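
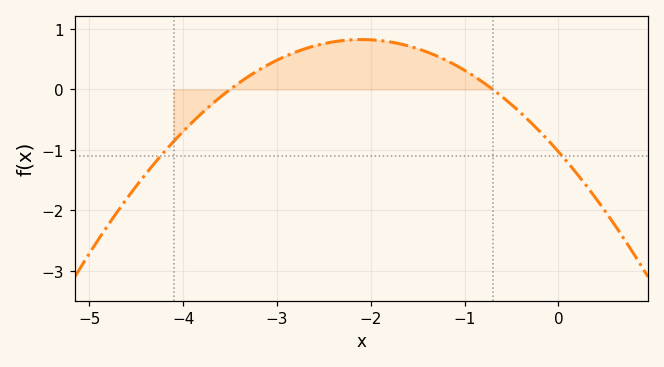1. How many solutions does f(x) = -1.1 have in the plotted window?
2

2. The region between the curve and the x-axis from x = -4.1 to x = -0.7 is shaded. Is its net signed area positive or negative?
positive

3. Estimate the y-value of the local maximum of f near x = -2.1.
0.8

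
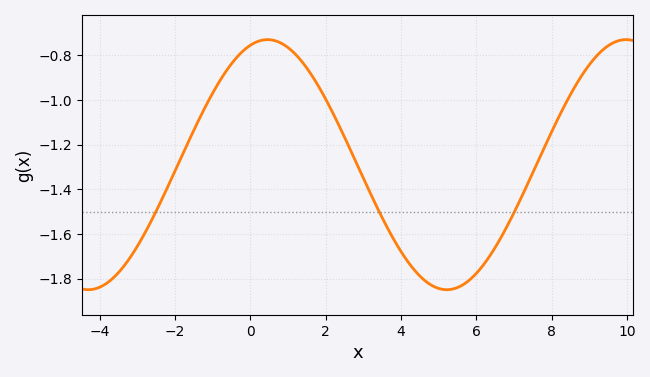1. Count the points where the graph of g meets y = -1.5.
3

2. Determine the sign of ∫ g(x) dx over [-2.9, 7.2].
negative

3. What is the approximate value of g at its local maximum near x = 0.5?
-0.74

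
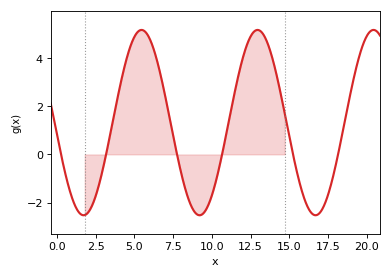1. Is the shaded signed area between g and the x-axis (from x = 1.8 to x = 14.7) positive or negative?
positive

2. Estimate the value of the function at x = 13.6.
4.6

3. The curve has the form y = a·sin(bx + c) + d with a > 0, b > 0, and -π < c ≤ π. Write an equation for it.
y = 3.84sin(0.84x - 3) + 1.32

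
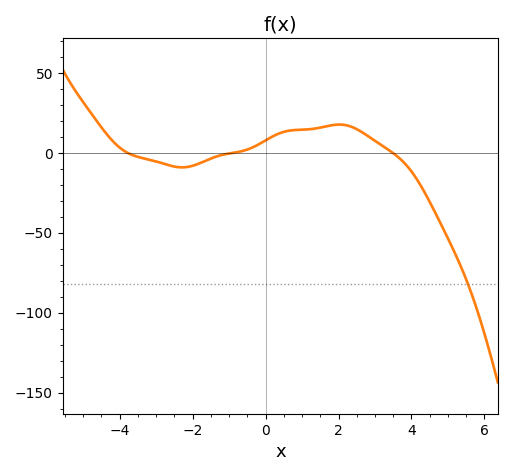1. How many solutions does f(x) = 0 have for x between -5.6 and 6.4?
3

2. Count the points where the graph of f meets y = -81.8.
1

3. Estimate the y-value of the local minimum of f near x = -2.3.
-10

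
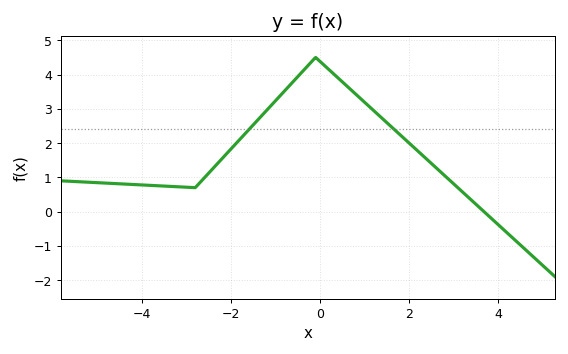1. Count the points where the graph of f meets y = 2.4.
2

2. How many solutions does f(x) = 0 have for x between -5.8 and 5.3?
1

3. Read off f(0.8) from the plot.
3.4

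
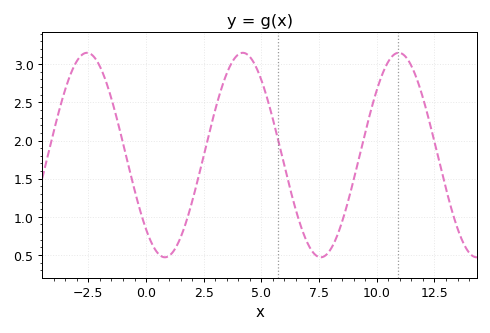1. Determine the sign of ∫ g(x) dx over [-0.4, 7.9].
positive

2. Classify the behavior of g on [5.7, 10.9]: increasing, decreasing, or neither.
neither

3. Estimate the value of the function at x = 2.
1.2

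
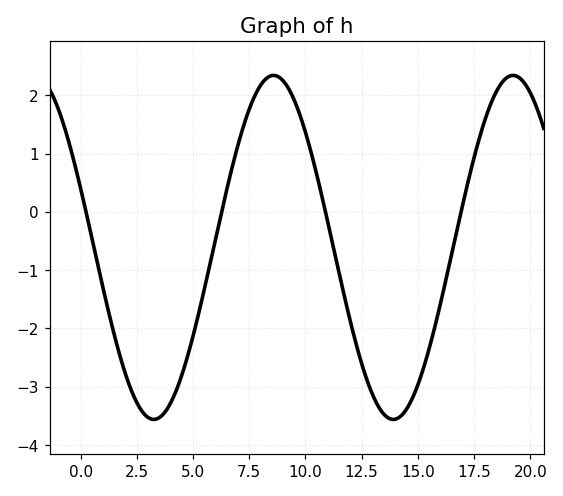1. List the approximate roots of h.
0.24, 6.27, 10.9, 16.9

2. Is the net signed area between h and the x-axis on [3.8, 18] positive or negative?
negative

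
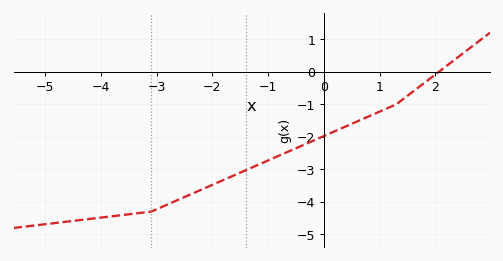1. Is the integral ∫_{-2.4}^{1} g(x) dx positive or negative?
negative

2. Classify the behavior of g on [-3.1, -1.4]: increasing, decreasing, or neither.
increasing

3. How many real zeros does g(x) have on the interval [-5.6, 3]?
1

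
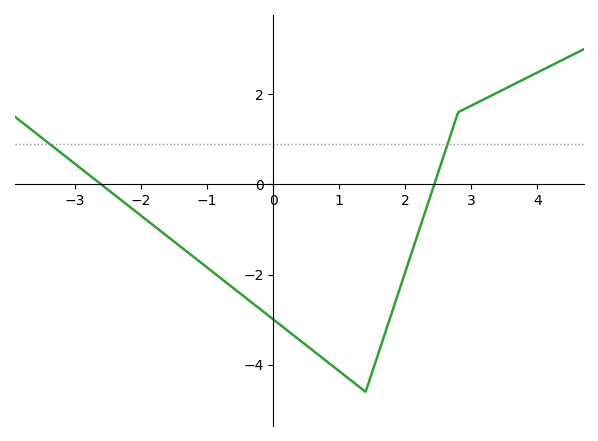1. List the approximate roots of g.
-2.6, 2.44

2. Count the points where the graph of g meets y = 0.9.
2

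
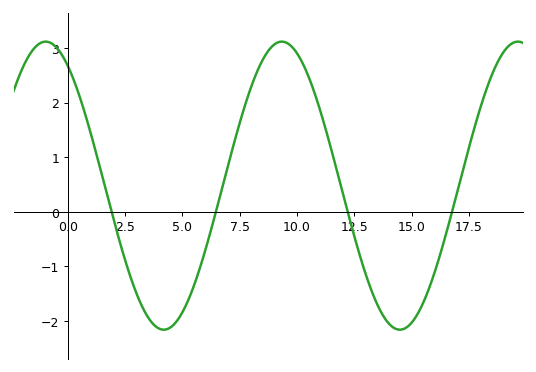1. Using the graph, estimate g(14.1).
-2.1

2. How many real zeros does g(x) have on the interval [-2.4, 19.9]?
4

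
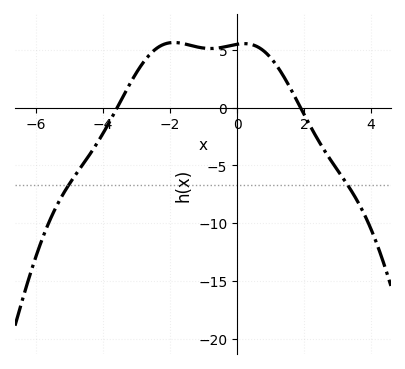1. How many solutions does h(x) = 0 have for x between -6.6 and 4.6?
2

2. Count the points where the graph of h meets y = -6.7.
2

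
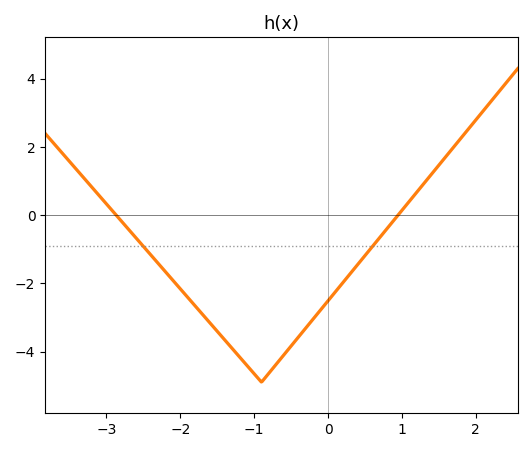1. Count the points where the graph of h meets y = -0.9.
2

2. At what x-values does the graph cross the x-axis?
-2.9, 0.9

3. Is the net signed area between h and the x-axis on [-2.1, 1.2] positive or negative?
negative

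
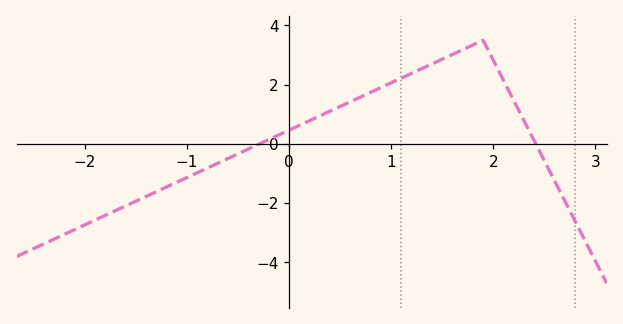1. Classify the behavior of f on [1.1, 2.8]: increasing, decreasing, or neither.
neither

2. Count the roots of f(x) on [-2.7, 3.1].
2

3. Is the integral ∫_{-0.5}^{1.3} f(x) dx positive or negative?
positive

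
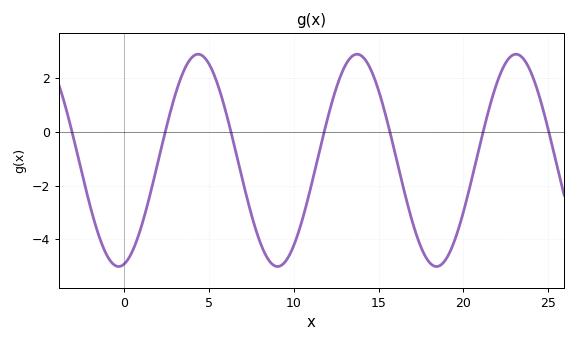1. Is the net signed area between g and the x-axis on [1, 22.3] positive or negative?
negative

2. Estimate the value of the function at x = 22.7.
2.75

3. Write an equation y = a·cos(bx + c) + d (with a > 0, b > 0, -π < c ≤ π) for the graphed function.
y = 3.95cos(0.67x - 2.91) - 1.06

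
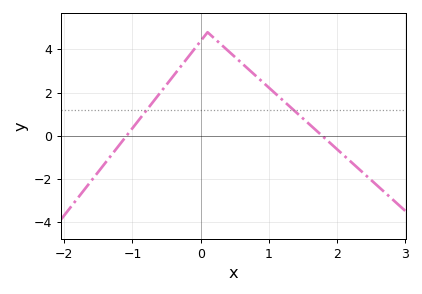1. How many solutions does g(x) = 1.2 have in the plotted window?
2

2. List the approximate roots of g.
-1.09, 1.78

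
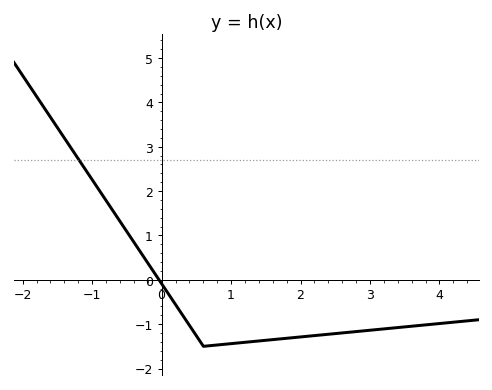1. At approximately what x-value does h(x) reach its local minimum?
0.6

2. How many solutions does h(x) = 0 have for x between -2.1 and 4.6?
1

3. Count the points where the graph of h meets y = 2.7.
1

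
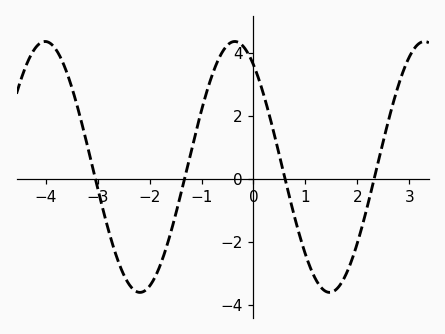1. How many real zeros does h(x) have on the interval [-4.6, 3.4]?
4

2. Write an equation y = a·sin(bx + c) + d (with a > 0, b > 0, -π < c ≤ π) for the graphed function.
y = 3.99sin(1.7x + 2.2) + 0.38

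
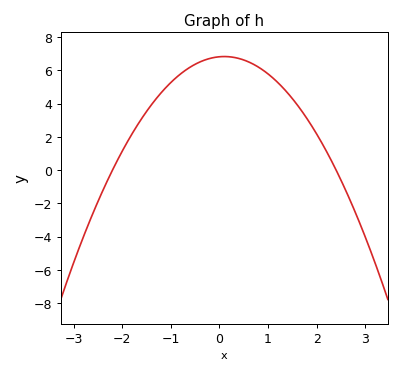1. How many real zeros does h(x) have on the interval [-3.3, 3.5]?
2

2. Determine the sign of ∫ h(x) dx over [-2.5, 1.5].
positive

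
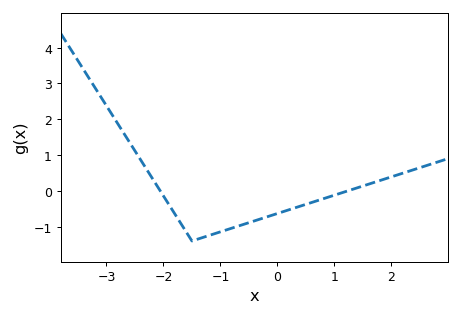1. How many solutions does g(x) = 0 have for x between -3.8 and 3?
2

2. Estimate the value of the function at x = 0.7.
-0.3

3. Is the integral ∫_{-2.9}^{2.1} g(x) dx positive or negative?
negative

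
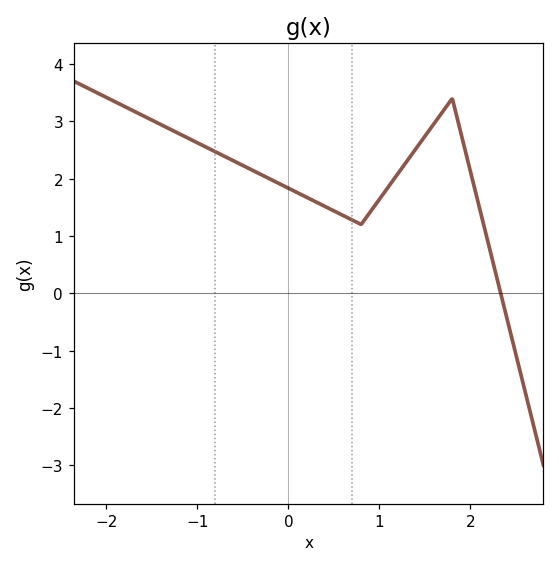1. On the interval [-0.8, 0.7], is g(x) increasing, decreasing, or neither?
decreasing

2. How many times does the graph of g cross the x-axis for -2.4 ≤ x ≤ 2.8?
1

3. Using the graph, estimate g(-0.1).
1.9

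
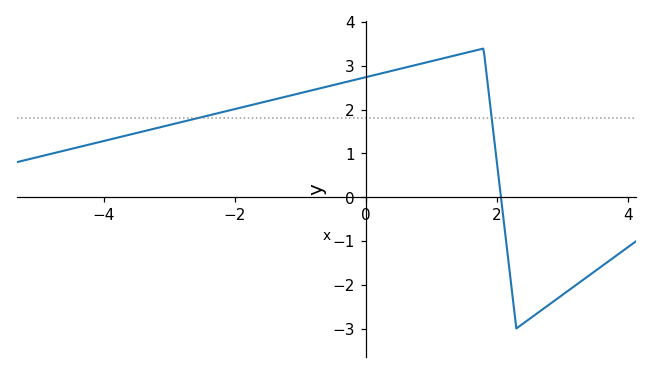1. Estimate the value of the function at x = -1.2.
2.3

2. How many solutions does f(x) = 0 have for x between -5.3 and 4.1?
1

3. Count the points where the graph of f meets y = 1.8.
2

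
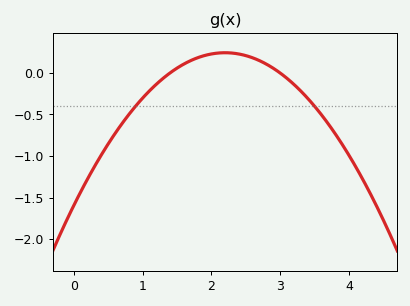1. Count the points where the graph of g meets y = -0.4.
2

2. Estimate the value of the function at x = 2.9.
0.05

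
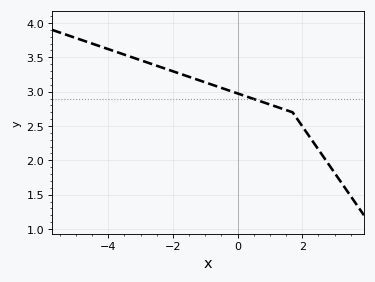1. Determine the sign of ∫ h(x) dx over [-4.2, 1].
positive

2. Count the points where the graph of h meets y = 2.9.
1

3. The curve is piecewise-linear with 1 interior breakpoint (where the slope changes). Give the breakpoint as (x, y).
(1.7, 2.7)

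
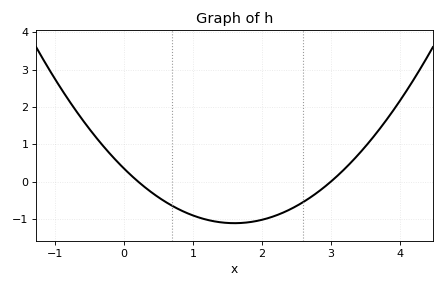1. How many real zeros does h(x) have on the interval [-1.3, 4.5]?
2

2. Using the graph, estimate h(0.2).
0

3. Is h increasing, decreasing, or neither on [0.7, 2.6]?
neither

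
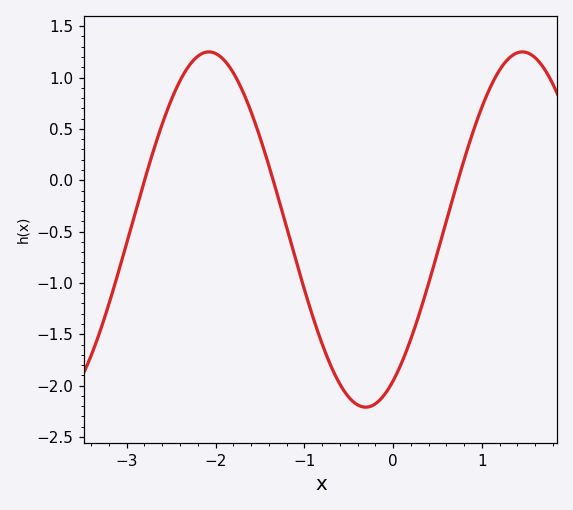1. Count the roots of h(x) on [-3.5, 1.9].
3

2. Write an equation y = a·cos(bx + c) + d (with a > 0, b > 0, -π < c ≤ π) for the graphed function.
y = 1.73cos(1.8x - 2.6) - 0.48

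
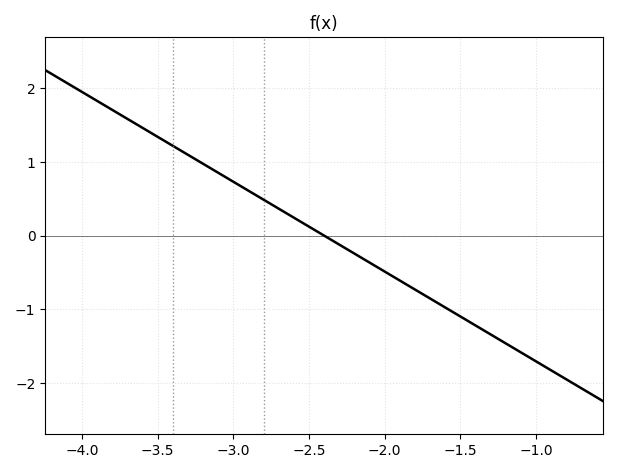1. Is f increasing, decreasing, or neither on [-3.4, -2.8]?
decreasing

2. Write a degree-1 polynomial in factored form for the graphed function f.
y = -1.22(x + 2.4)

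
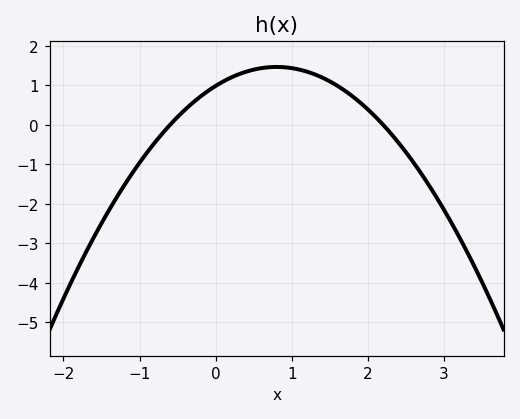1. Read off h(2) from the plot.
0.4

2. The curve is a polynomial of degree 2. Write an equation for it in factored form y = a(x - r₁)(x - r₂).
y = -0.75(x + 0.6)(x - 2.2)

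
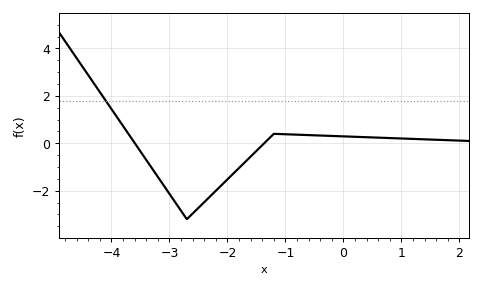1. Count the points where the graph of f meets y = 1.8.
1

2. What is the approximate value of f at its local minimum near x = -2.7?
-3.2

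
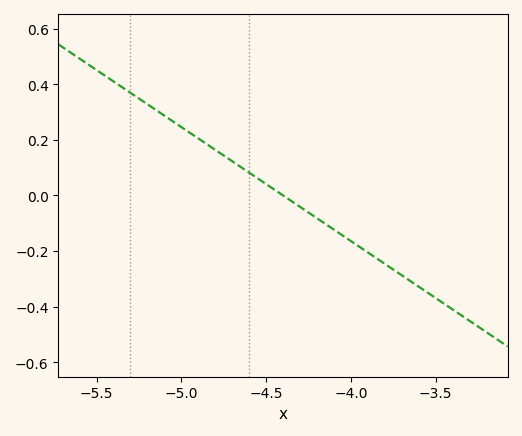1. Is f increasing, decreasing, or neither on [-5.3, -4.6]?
decreasing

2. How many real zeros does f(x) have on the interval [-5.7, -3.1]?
1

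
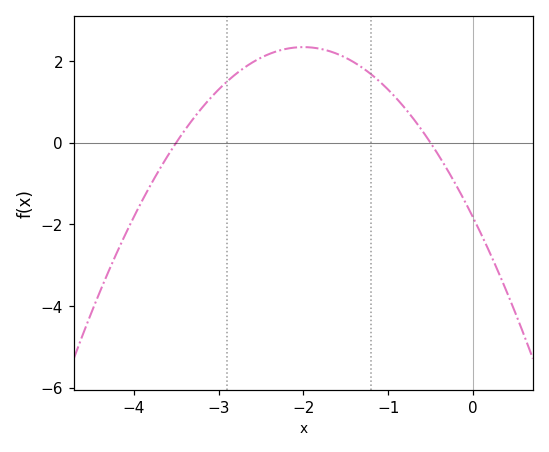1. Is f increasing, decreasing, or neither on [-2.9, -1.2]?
neither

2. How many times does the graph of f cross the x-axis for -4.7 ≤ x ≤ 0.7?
2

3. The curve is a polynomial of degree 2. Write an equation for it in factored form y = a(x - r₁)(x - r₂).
y = -1.04(x + 3.5)(x + 0.5)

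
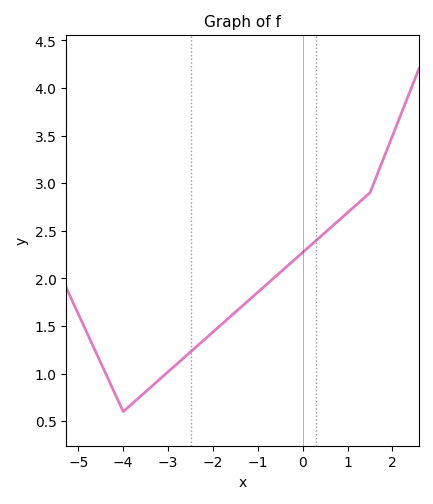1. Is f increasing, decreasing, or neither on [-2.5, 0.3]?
increasing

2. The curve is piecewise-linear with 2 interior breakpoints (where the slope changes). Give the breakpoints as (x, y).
(-4, 0.6); (1.5, 2.9)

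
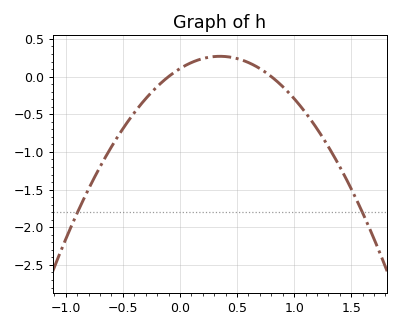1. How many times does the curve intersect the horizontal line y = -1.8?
2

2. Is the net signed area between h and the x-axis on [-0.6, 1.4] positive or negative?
negative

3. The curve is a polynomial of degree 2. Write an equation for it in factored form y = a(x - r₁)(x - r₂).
y = -1.33(x + 0.1)(x - 0.8)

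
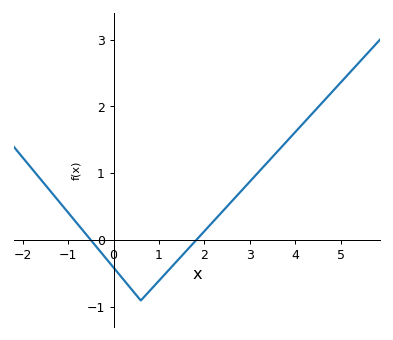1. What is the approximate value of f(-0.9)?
0.333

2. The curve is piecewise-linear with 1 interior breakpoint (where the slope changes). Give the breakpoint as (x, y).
(0.6, -0.9)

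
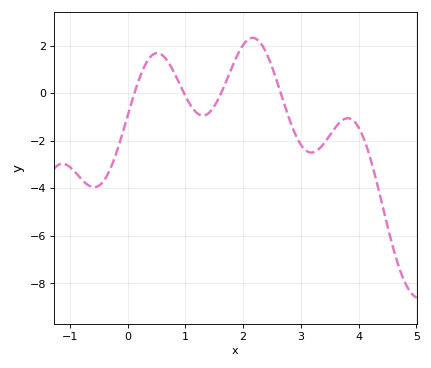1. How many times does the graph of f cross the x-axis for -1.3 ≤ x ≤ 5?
4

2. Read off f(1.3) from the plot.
-1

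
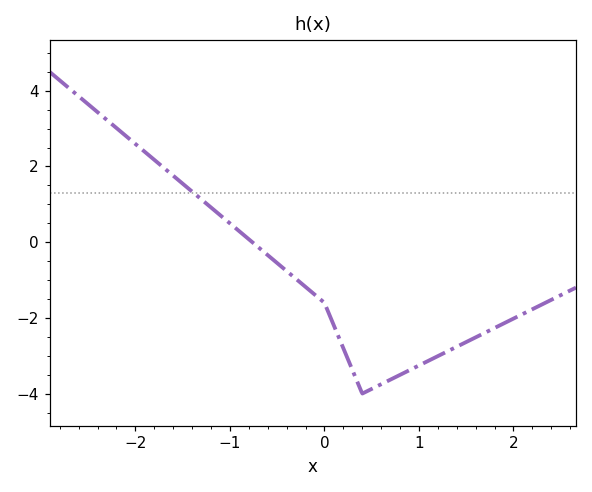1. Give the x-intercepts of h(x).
-0.8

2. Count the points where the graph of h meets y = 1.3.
1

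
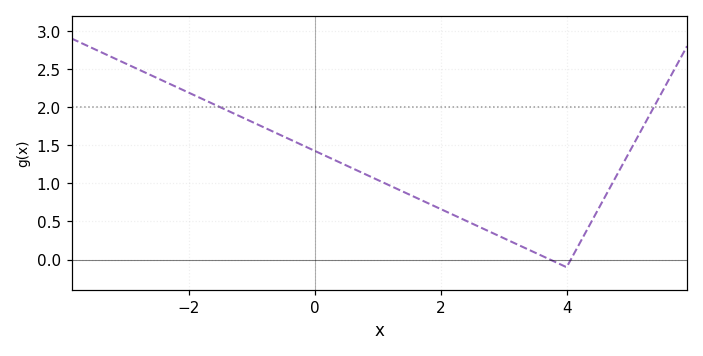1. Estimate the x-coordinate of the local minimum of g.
4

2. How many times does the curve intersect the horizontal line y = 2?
2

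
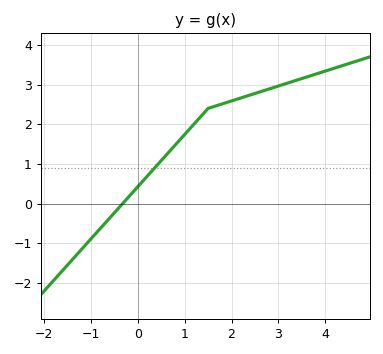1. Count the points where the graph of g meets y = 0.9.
1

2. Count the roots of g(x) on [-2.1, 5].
1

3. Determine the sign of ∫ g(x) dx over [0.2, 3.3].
positive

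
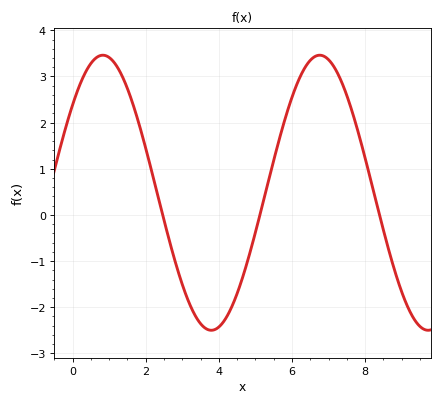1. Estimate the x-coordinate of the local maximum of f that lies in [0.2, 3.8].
0.831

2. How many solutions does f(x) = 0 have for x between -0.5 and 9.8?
3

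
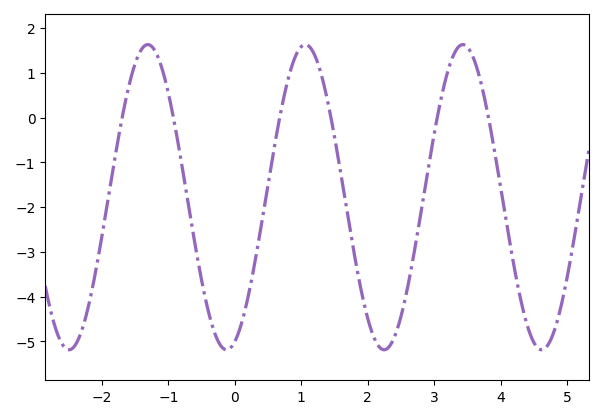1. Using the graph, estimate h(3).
-0.4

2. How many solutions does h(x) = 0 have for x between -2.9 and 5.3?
6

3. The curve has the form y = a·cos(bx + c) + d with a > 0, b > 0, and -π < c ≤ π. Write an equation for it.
y = 3.41cos(2.6x - 2.8) - 1.78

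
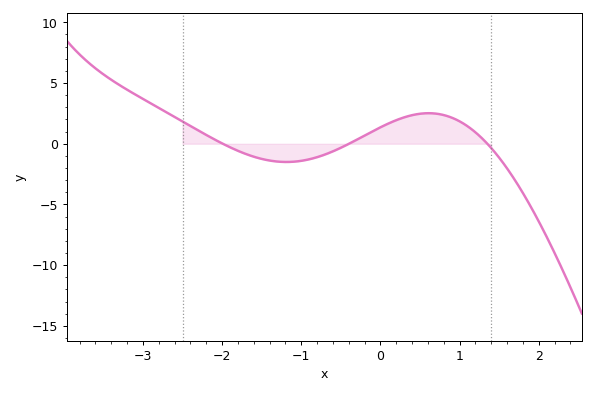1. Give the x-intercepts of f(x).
-2, -0.4, 1.4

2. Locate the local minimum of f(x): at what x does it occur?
-1.2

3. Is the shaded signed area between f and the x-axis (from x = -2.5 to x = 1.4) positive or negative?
positive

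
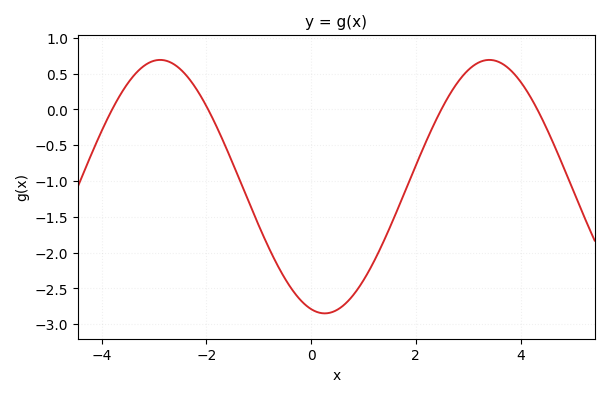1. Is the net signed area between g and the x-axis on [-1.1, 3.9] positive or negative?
negative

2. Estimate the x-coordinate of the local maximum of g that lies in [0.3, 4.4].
3.4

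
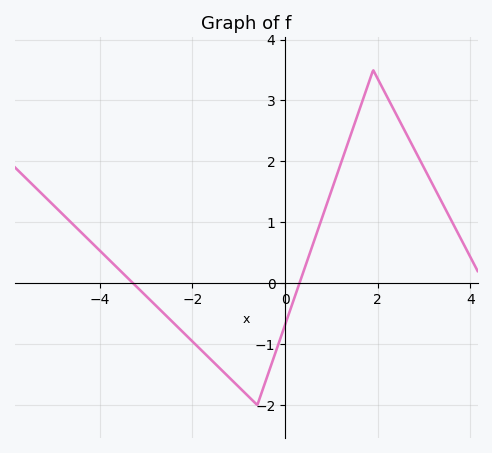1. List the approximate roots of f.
-3.28, 0.309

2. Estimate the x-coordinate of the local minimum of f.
-0.603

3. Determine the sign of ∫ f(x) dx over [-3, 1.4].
negative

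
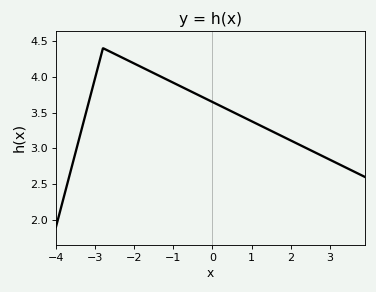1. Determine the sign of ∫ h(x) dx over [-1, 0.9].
positive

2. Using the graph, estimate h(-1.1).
3.94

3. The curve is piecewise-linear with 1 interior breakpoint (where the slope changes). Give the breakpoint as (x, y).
(-2.8, 4.4)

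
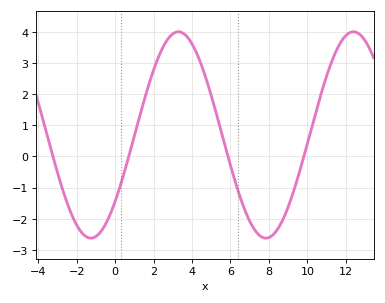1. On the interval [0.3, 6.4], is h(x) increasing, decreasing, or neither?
neither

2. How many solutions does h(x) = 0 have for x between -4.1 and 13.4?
4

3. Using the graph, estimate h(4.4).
3.1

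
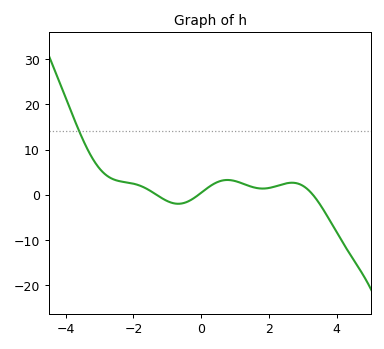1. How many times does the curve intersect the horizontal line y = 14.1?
1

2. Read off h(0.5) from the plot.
3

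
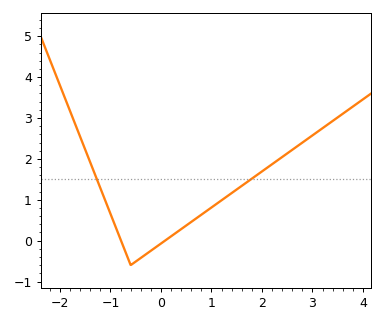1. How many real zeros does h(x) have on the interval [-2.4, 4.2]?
2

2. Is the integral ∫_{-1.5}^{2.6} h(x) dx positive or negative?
positive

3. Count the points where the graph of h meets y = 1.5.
2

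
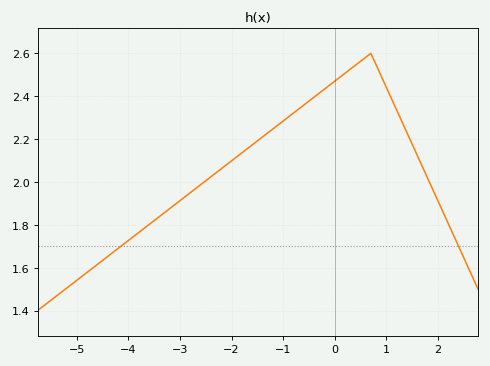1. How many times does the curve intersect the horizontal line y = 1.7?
2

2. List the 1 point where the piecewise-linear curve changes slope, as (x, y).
(0.7, 2.6)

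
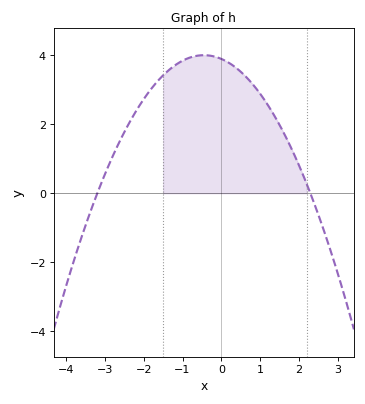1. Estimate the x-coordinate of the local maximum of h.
-0.45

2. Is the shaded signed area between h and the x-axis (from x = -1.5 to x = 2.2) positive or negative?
positive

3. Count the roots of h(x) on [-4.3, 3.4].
2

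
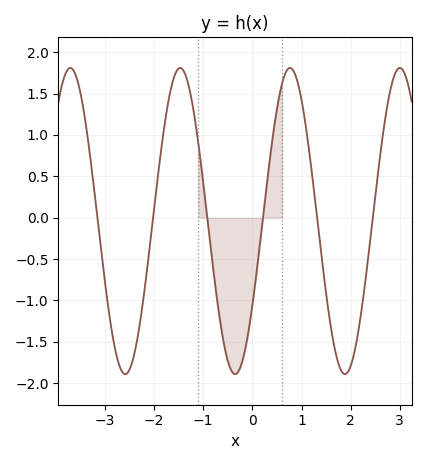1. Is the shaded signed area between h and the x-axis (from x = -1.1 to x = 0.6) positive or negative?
negative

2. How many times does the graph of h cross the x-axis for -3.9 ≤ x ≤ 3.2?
6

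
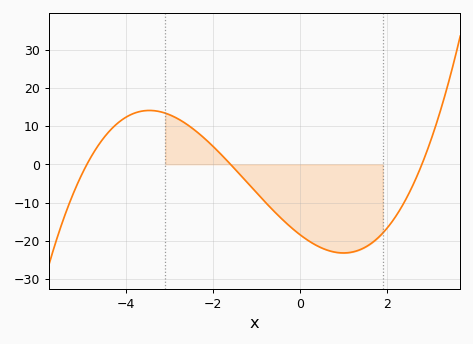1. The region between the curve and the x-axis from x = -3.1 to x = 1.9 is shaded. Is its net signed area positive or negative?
negative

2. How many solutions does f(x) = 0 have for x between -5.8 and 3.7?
3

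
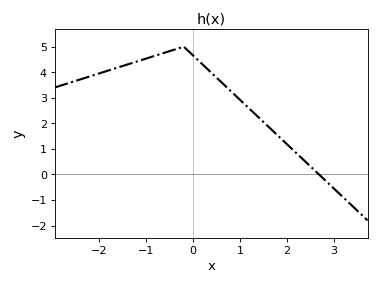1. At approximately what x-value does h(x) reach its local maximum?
-0.201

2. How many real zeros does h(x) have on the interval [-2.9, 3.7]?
1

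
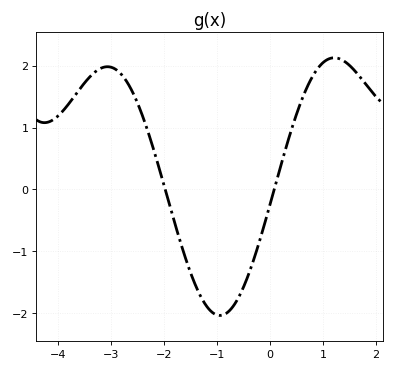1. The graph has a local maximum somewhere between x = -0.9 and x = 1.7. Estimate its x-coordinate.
1.21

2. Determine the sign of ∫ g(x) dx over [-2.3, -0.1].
negative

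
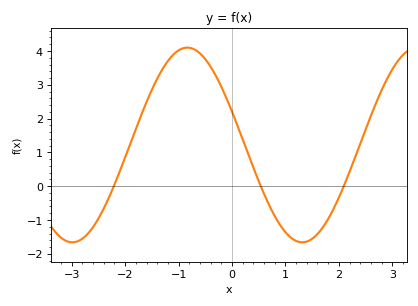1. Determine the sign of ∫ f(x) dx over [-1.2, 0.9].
positive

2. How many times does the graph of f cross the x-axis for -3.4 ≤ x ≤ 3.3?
3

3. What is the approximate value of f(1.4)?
-1.6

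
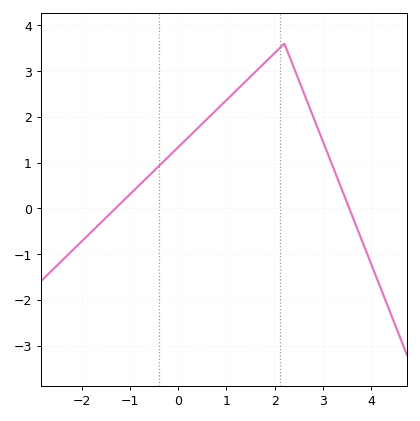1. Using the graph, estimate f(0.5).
1.9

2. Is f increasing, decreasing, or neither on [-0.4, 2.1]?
increasing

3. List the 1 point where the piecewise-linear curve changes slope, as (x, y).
(2.2, 3.6)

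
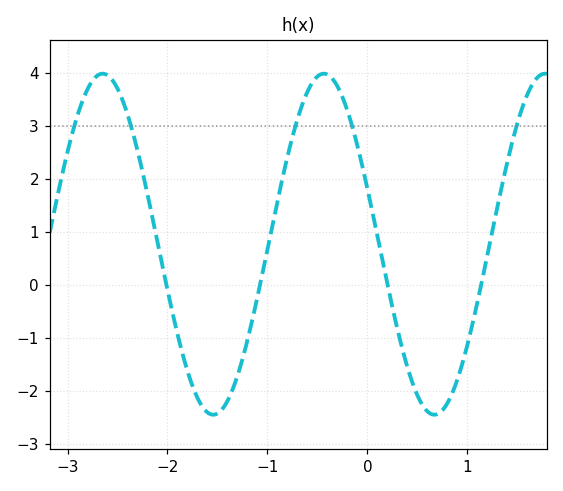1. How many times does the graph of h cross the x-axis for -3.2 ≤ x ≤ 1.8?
4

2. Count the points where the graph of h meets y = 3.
5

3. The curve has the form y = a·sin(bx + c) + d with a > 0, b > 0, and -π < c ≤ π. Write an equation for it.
y = 3.22sin(2.84x + 2.81) + 0.77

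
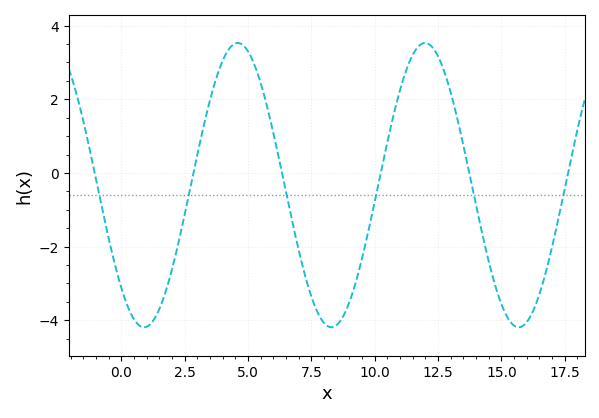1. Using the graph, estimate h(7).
-2.2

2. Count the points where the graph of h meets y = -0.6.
6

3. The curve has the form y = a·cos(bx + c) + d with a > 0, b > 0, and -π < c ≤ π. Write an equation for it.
y = 3.86cos(0.85x + 2.4) - 0.33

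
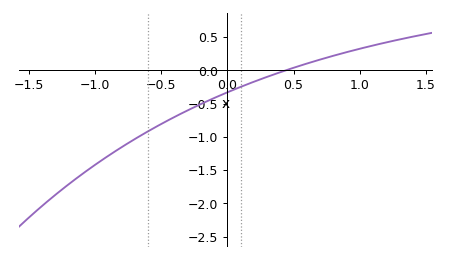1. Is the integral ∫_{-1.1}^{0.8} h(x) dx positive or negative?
negative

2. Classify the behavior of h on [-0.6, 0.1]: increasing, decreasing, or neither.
increasing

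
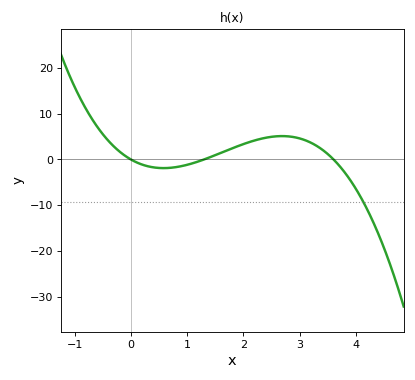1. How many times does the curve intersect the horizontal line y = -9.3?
1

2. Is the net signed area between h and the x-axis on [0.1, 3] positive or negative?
positive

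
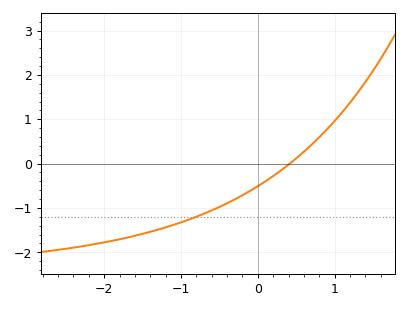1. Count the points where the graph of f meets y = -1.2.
1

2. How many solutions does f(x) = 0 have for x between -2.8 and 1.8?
1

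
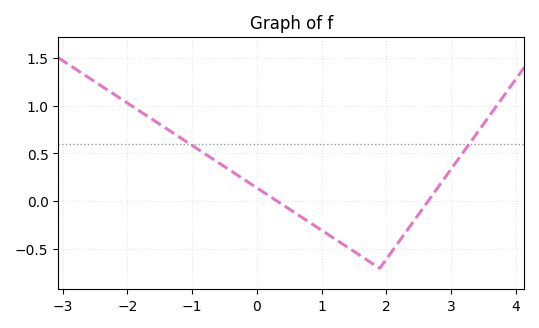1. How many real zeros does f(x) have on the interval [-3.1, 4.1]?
2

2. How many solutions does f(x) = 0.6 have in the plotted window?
2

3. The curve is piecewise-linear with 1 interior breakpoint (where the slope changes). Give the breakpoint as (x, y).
(1.9, -0.7)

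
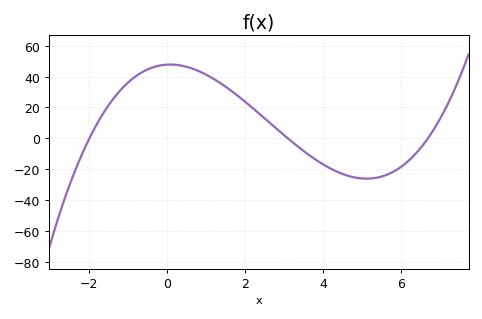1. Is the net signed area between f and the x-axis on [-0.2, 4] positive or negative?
positive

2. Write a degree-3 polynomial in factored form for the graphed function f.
y = 1.15(x + 2)(x - 3.1)(x - 6.7)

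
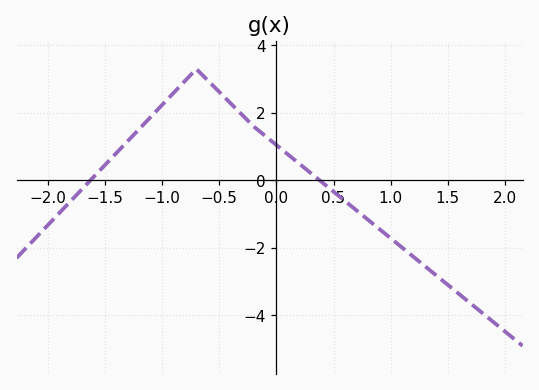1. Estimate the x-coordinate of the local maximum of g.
-0.7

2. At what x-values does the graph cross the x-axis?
-1.6, 0.4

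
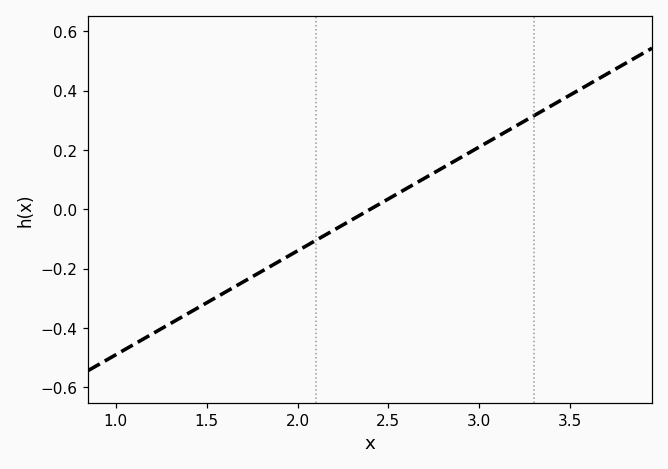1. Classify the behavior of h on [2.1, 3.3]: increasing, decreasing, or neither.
increasing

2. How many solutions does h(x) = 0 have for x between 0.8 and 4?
1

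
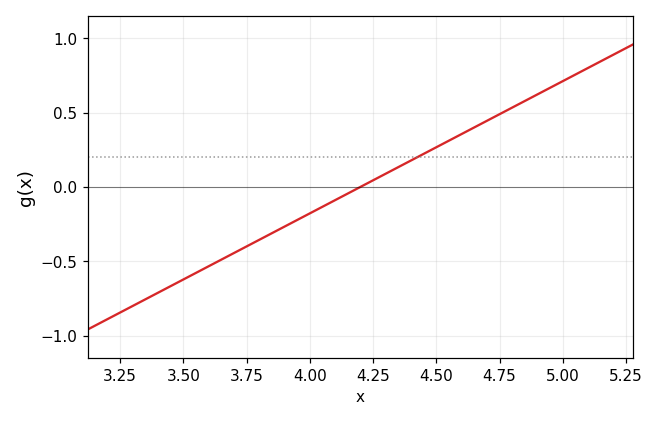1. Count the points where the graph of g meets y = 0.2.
1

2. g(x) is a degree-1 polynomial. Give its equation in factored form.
y = 0.89(x - 4.2)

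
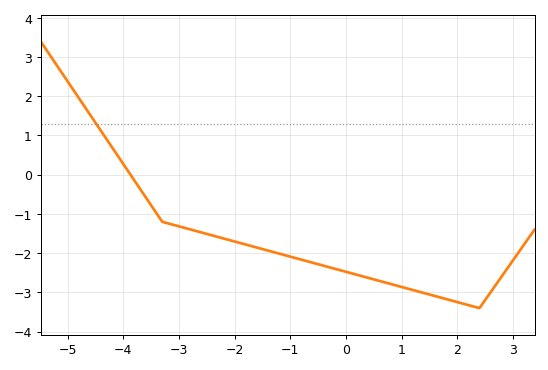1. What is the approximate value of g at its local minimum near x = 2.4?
-3.4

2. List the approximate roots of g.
-3.8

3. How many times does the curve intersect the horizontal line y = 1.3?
1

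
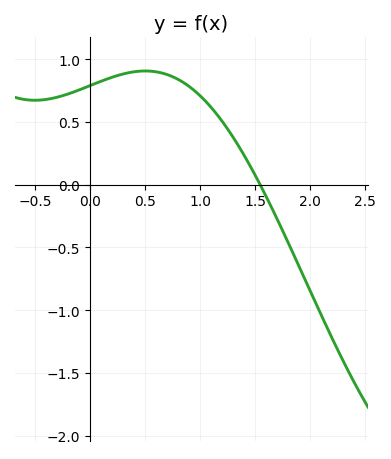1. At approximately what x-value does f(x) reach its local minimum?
-0.5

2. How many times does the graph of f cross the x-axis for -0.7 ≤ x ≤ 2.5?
1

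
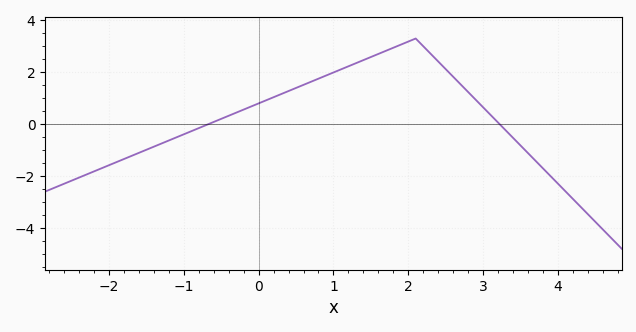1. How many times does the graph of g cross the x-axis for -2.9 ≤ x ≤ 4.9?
2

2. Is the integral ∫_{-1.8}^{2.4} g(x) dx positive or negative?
positive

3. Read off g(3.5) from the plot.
-0.8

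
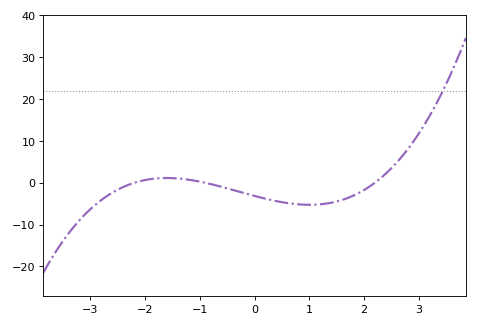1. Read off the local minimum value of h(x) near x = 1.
-5.25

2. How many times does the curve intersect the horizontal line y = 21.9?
1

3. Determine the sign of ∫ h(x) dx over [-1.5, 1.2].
negative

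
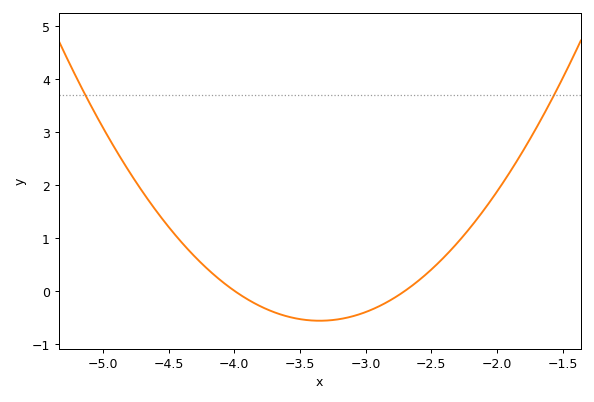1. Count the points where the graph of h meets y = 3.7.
2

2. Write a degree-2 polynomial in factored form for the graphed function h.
y = 1.34(x + 4)(x + 2.7)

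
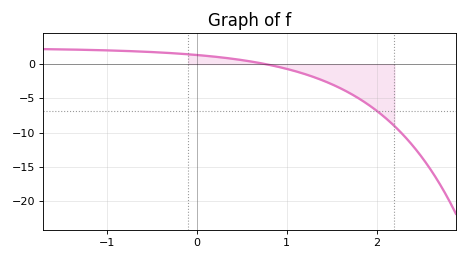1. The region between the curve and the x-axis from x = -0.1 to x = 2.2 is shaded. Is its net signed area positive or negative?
negative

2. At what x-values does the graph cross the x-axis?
0.8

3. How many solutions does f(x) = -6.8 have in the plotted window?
1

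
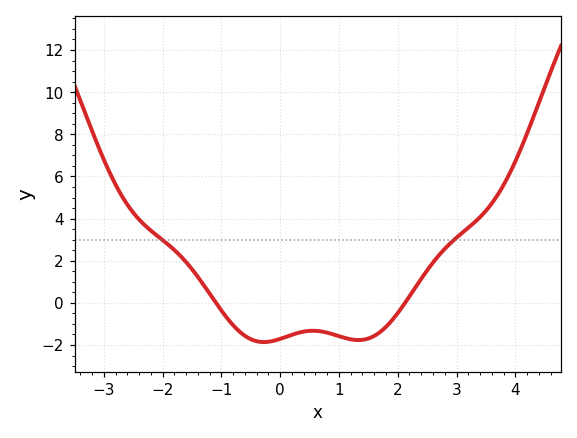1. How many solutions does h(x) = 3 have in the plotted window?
2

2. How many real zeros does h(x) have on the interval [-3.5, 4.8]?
2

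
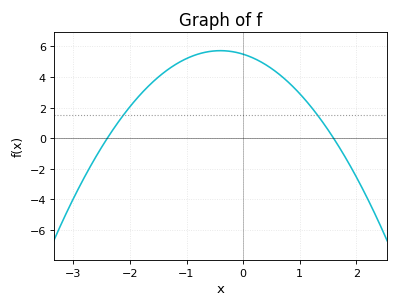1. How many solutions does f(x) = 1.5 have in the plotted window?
2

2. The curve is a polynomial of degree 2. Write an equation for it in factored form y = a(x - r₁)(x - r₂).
y = -1.43(x + 2.4)(x - 1.6)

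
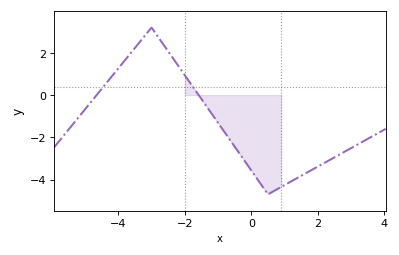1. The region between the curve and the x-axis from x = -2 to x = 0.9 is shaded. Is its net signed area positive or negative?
negative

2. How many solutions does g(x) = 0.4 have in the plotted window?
2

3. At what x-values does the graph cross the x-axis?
-4.6, -1.6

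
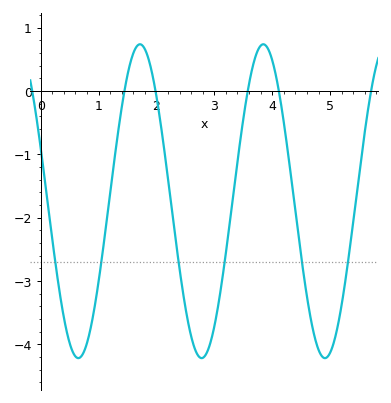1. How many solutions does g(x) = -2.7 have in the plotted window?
6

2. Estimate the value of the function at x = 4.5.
-2.6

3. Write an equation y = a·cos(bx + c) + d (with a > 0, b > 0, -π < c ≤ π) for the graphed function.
y = 2.48cos(3x + 1.2) - 1.74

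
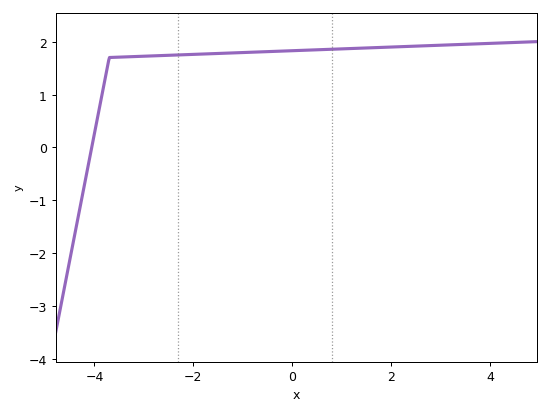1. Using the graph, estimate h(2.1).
1.9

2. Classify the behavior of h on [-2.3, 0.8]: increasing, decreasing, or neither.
increasing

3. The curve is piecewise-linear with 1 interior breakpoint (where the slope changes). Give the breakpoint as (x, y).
(-3.7, 1.7)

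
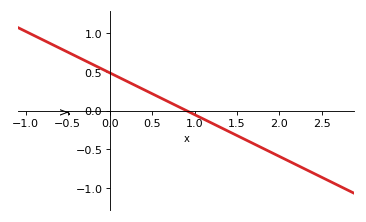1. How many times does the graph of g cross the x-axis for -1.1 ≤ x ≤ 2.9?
1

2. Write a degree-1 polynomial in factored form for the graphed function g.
y = -0.54(x - 0.9)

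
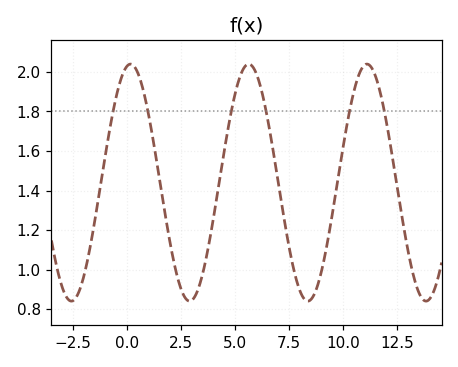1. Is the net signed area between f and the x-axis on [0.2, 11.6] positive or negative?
positive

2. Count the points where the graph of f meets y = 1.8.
6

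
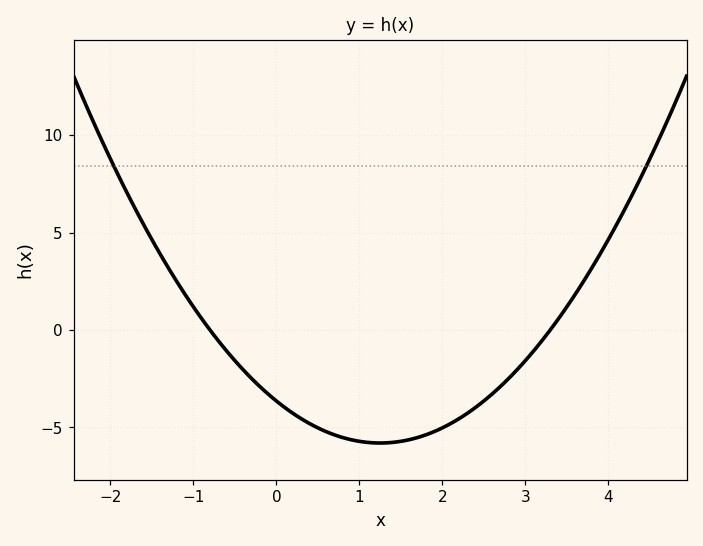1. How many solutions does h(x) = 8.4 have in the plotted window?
2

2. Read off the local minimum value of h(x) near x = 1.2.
-6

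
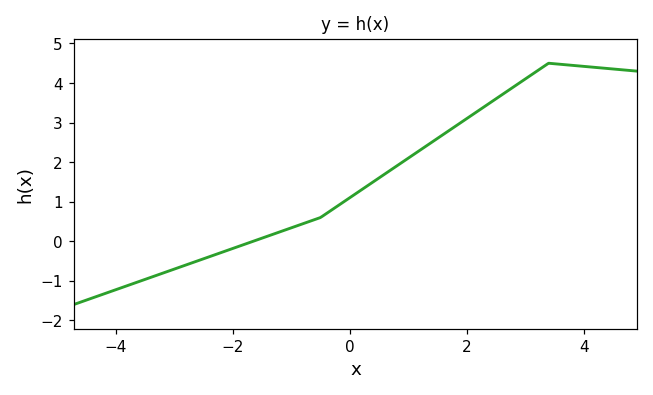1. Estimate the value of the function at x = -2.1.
-0.234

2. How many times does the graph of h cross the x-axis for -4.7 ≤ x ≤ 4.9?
1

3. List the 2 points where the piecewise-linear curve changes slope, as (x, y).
(-0.5, 0.6); (3.4, 4.5)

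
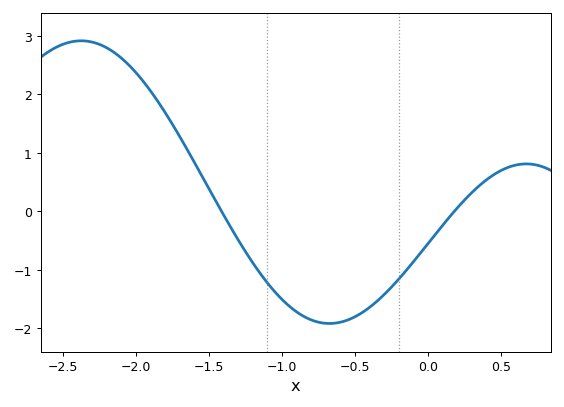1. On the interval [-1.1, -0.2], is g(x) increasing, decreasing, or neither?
neither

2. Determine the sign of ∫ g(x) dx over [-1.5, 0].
negative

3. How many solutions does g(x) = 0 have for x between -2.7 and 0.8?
2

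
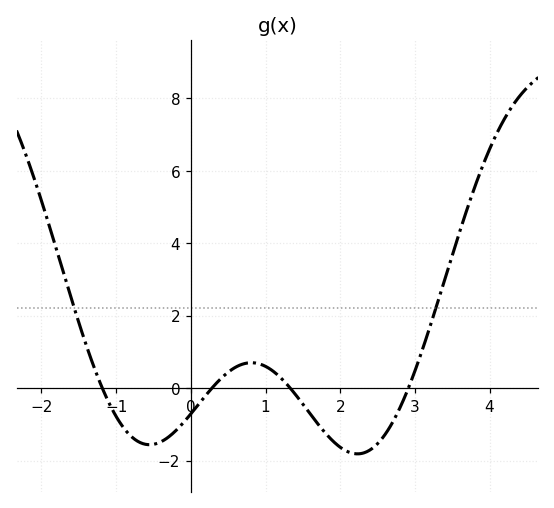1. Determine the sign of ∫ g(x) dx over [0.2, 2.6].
negative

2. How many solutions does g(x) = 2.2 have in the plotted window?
2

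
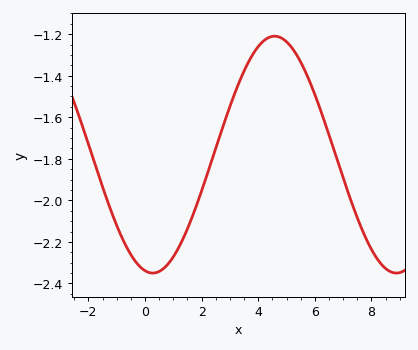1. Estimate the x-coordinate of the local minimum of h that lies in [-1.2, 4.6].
0.272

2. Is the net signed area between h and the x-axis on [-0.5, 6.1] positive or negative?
negative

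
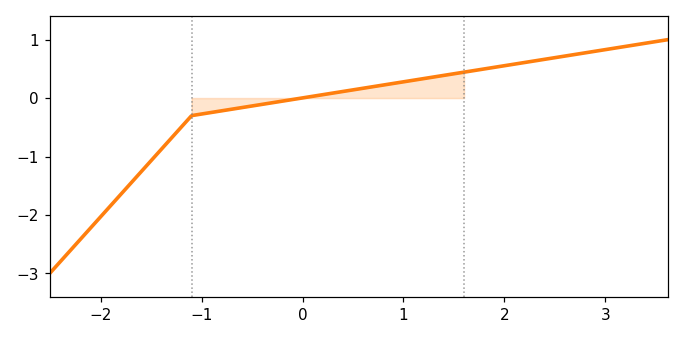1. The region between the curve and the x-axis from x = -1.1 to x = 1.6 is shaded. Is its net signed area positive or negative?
positive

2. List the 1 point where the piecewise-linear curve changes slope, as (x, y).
(-1.1, -0.3)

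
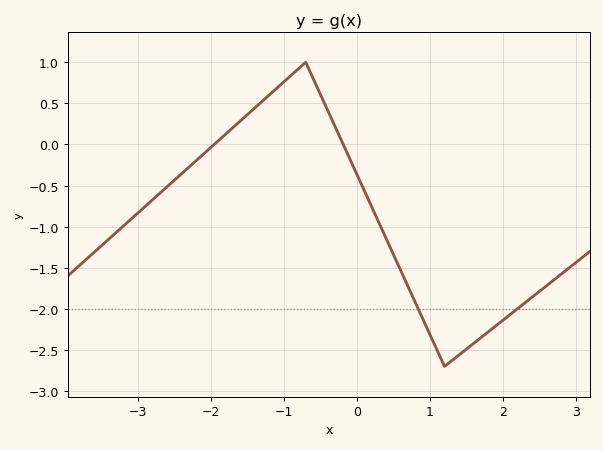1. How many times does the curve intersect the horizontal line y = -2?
2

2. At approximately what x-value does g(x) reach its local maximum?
-0.7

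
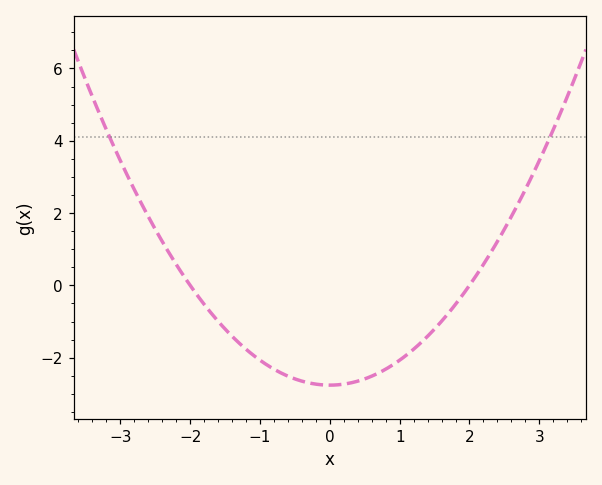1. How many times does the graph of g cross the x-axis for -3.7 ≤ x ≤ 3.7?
2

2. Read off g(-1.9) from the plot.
-0.269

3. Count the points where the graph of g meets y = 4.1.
2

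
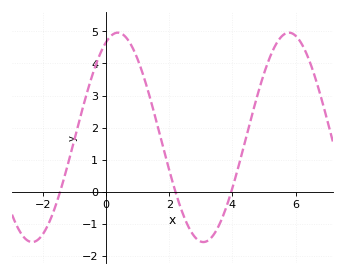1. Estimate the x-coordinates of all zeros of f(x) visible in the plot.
-1.4, 2.2, 4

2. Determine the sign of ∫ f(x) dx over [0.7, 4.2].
positive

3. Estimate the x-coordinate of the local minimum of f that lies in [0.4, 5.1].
3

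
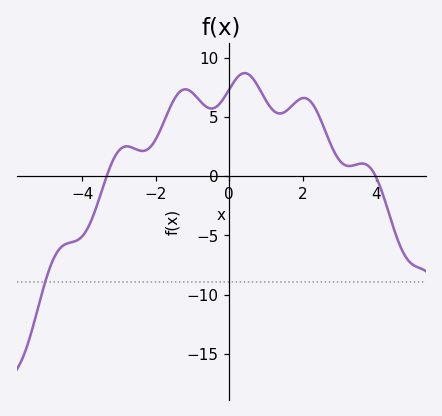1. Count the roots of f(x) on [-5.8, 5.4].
2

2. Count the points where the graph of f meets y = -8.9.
1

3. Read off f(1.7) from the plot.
5.92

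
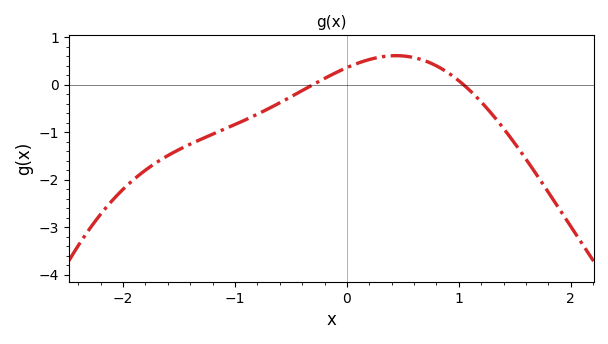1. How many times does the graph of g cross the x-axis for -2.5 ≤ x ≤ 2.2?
2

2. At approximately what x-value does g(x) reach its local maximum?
0.439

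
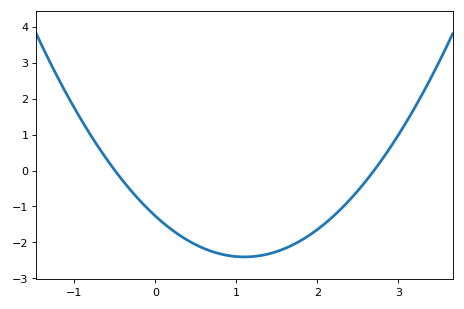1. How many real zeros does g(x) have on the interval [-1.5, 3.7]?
2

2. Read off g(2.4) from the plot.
-0.8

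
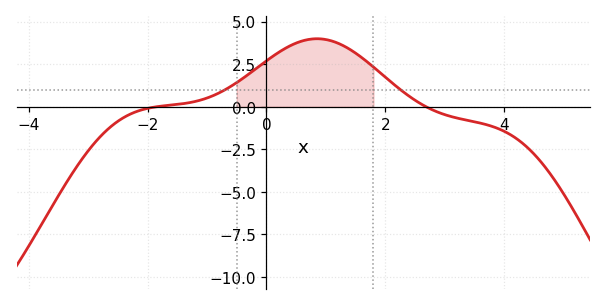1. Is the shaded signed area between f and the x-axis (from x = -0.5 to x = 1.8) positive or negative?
positive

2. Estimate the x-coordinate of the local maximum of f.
0.852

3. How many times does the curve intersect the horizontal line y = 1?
2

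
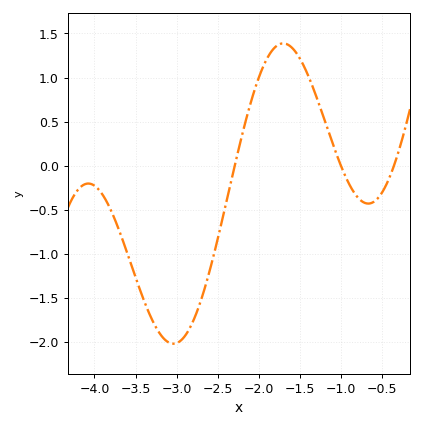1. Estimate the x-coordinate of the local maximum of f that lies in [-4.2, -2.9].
-4.1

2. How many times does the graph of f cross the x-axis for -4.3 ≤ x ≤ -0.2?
3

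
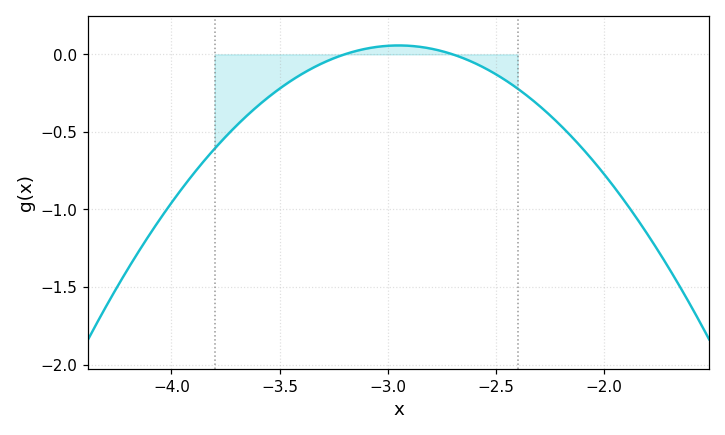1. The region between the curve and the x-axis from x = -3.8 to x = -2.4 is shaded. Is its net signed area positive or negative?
negative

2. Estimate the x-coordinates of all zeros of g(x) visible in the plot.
-3.2, -2.7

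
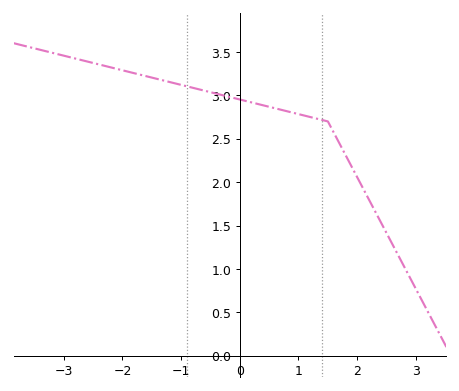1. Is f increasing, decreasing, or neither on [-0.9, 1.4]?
decreasing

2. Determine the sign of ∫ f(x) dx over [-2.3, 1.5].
positive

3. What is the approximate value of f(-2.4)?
3.35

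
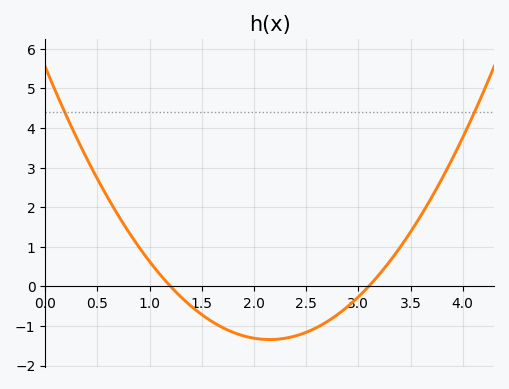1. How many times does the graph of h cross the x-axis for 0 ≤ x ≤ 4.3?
2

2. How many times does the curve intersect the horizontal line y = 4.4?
2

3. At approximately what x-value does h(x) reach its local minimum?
2.2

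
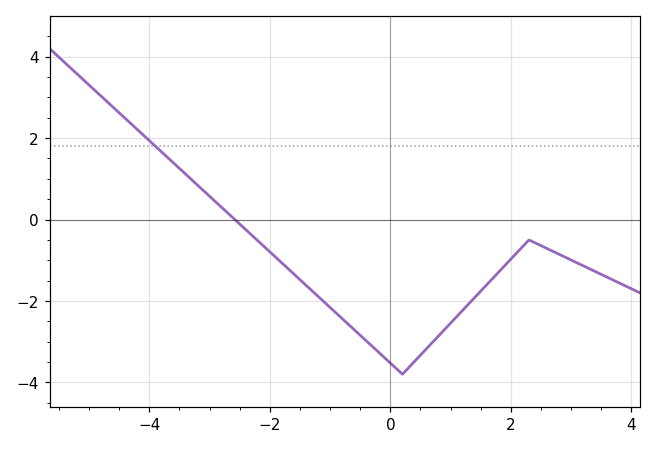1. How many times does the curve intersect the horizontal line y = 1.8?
1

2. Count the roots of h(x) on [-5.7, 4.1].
1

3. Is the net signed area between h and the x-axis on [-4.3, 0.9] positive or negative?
negative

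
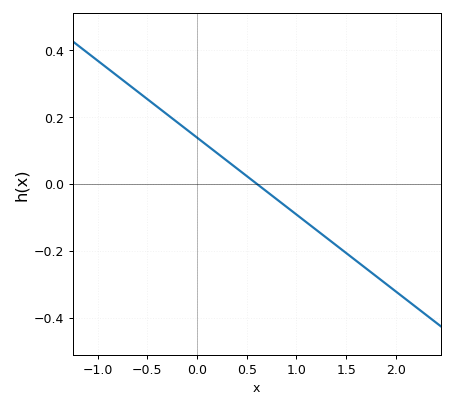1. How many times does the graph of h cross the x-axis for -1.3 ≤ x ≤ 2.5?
1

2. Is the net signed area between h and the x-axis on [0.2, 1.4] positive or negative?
negative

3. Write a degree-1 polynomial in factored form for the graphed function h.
y = -0.23(x - 0.6)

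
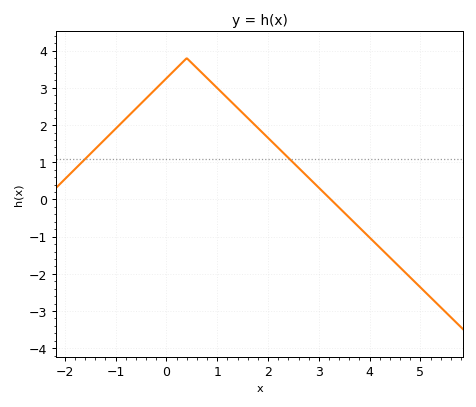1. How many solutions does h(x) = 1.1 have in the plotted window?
2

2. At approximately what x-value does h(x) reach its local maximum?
0.4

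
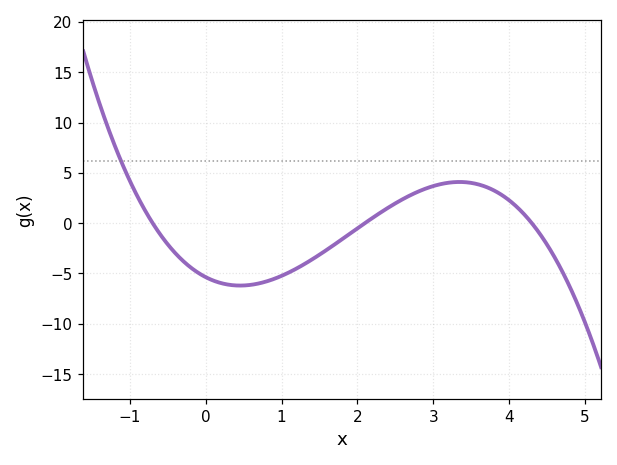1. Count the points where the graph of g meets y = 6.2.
1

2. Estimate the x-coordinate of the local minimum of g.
0.5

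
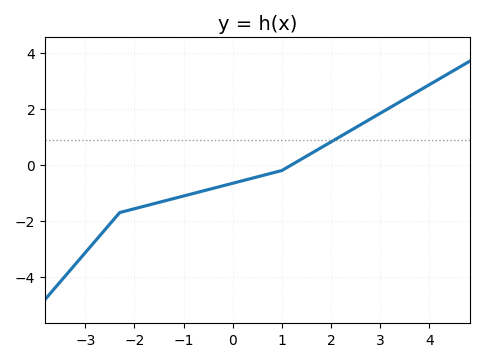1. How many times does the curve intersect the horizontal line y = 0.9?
1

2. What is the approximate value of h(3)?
1.84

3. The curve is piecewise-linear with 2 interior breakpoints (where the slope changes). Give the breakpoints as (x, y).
(-2.3, -1.7); (1, -0.2)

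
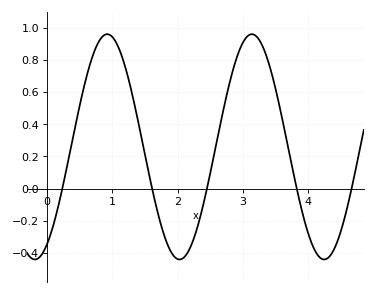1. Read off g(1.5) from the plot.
0.22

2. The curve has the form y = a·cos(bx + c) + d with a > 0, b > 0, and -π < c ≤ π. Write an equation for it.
y = 0.7cos(2.8x - 2.6) + 0.26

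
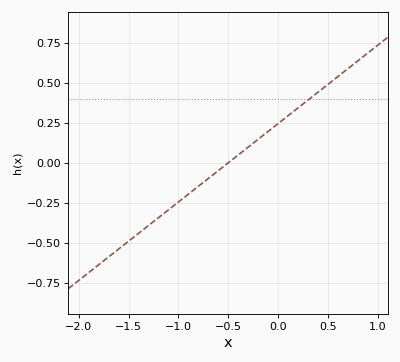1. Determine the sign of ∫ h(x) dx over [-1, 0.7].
positive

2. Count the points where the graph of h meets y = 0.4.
1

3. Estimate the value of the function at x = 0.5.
0.49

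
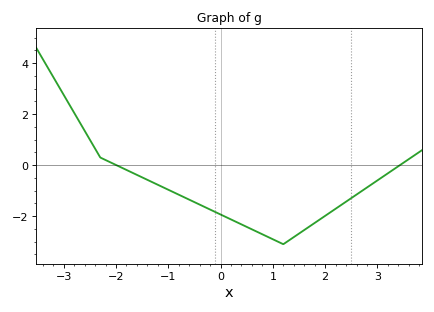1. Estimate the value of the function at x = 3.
-0.596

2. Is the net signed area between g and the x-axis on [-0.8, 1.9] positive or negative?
negative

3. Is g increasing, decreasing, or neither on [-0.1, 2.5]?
neither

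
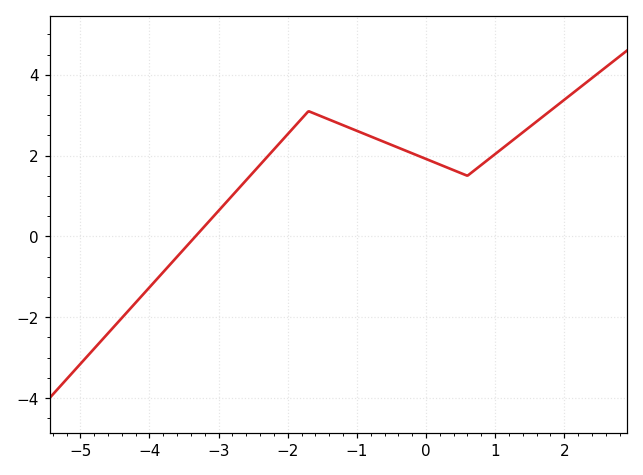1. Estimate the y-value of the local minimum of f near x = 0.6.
1.5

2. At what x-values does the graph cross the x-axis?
-3.34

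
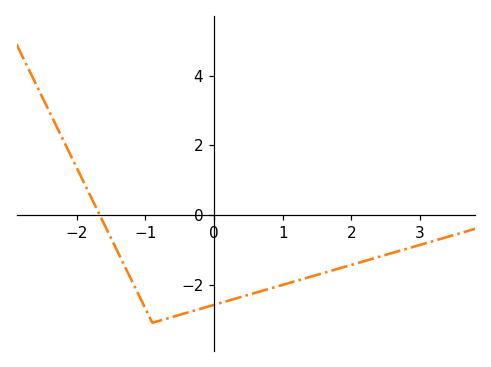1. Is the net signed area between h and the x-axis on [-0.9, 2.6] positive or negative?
negative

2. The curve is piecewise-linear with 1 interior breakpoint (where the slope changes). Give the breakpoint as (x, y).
(-0.9, -3.1)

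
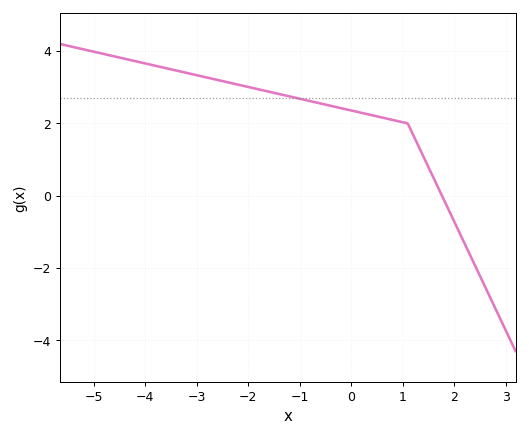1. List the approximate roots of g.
1.8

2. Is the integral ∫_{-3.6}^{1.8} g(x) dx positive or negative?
positive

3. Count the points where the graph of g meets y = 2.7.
1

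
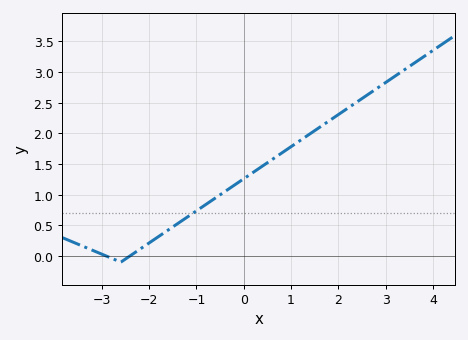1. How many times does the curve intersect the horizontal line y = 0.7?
1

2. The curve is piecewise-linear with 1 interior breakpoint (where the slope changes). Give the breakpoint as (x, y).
(-2.6, -0.1)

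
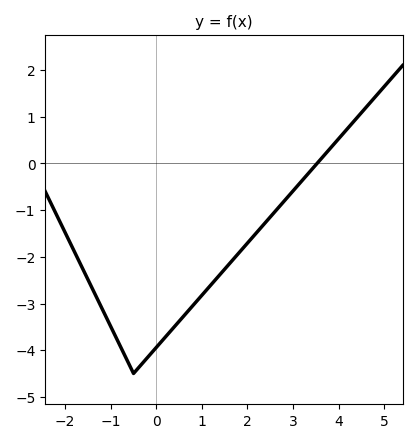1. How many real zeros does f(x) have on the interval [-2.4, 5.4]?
1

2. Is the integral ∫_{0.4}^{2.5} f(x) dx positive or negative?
negative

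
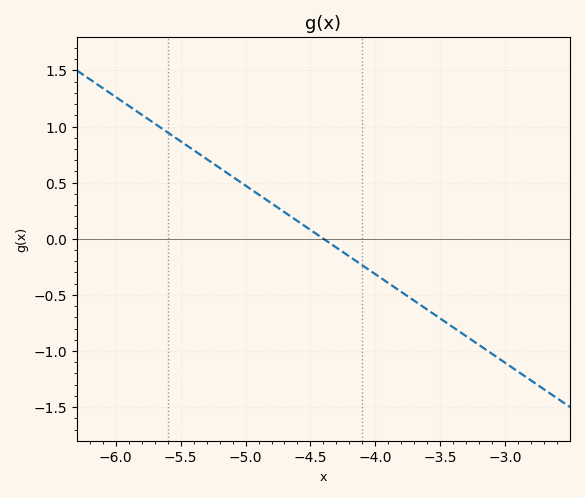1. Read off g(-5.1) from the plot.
0.55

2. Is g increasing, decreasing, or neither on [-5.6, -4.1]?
decreasing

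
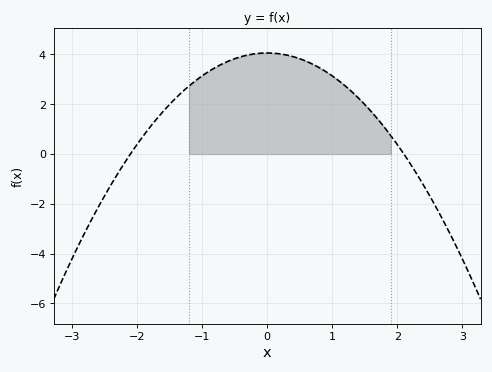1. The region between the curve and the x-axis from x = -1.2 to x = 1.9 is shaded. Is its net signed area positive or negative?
positive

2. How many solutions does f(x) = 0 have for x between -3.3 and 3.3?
2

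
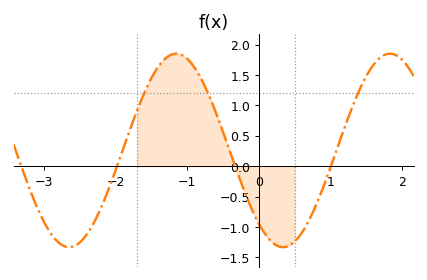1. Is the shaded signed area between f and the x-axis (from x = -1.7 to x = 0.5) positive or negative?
positive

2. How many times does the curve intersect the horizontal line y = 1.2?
3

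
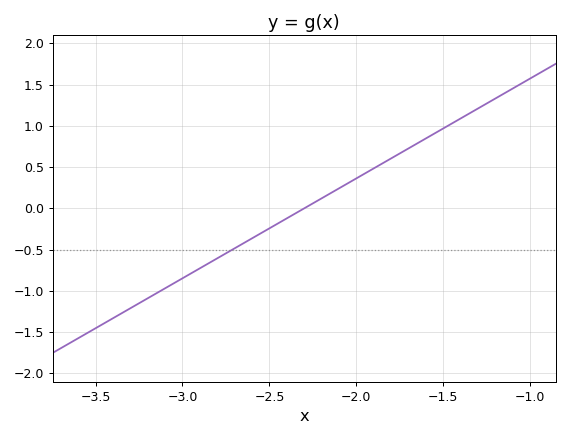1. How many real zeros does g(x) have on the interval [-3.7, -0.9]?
1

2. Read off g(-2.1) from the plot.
0.242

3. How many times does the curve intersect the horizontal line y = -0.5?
1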